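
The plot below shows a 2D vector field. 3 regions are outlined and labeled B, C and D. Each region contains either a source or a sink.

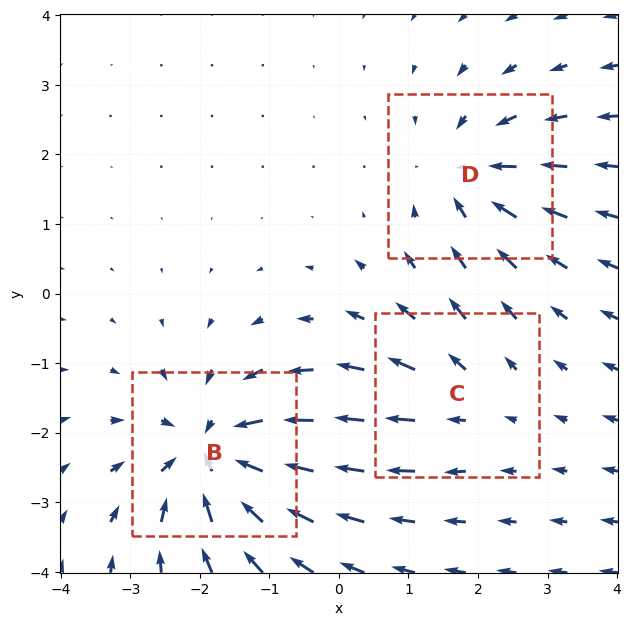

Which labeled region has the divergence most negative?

B

Divergence at each region's feature centre — B: about -5, C: about +2, D: about -4. Region B is most negative.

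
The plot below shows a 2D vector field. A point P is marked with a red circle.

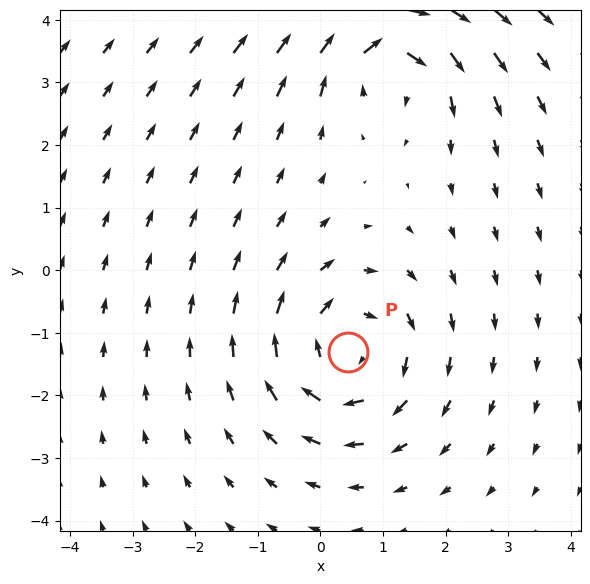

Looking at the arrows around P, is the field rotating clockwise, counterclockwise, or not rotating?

Near P at (0.4, -1.3) the arrows circulate clockwise. The curl (z-component) there is about -4; negative curl means clockwise rotation.

clockwise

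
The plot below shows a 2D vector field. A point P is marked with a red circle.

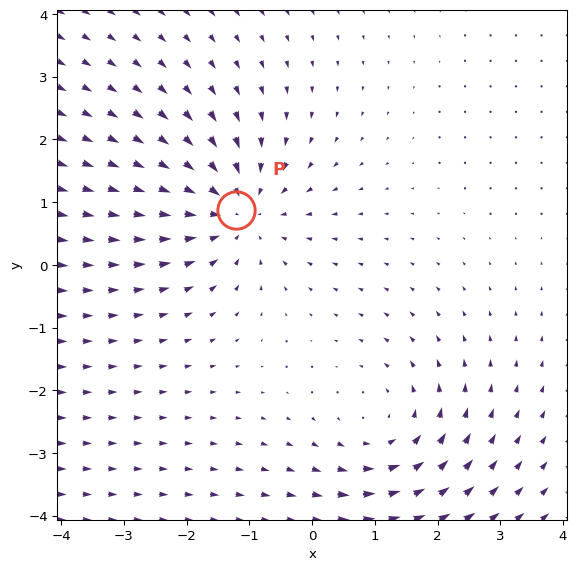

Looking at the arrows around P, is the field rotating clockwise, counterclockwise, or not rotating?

not rotating

Near P at (-1.2, 0.9) the arrows show no circulation. The curl there is ≈0.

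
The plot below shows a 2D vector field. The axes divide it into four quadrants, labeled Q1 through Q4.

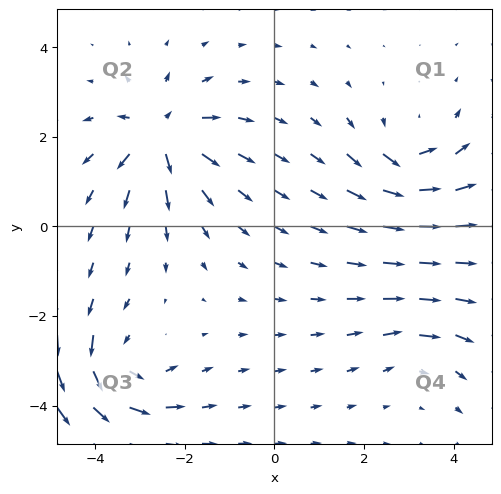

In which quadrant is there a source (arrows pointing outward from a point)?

Q2

The source sits at approximately (-2.5, 2.1), which lies in quadrant Q2. The divergence there is about +7, positive as expected for a source.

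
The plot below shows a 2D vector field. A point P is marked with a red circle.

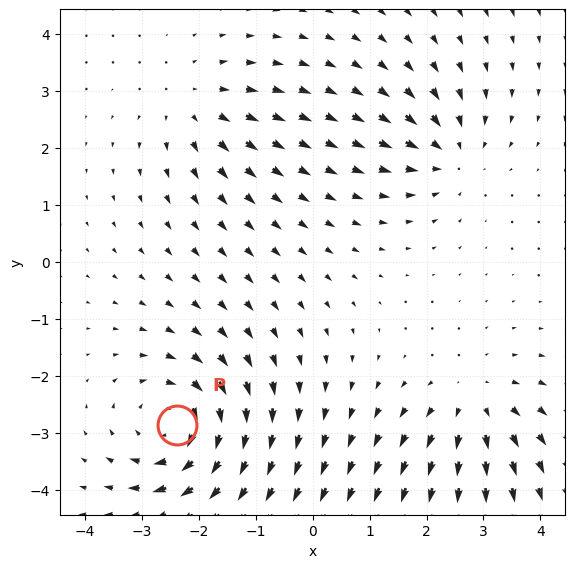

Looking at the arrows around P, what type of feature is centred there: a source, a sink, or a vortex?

At P (-2.4, -2.9) the arrows circulate clockwise. Divergence ≈0, curl about -5 — near-zero divergence with nonzero curl is a vortex.

vortex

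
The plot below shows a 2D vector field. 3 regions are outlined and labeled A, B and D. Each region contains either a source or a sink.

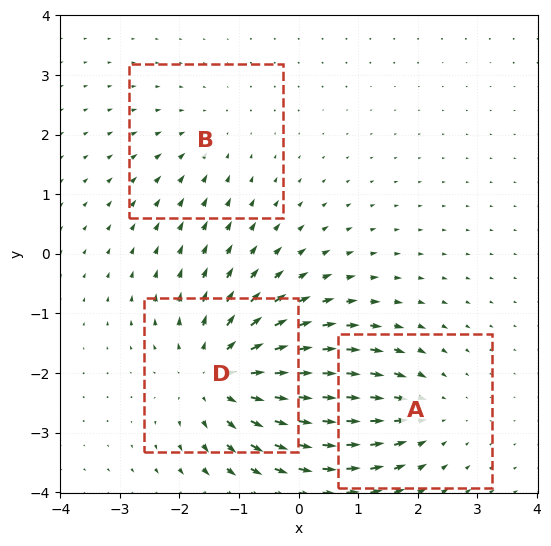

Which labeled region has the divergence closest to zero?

Divergence at each region's feature centre — A: about -3, B: about -2, D: about +5. Region B is closest to zero.

B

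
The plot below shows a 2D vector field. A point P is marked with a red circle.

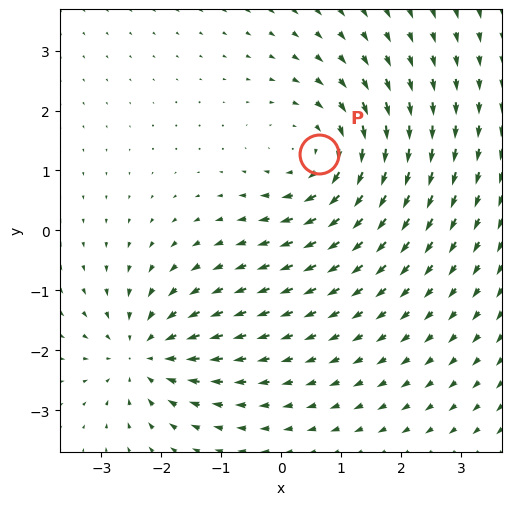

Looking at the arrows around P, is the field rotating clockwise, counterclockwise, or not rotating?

Near P at (0.6, 1.3) the arrows circulate clockwise. The curl (z-component) there is about -3; negative curl means clockwise rotation.

clockwise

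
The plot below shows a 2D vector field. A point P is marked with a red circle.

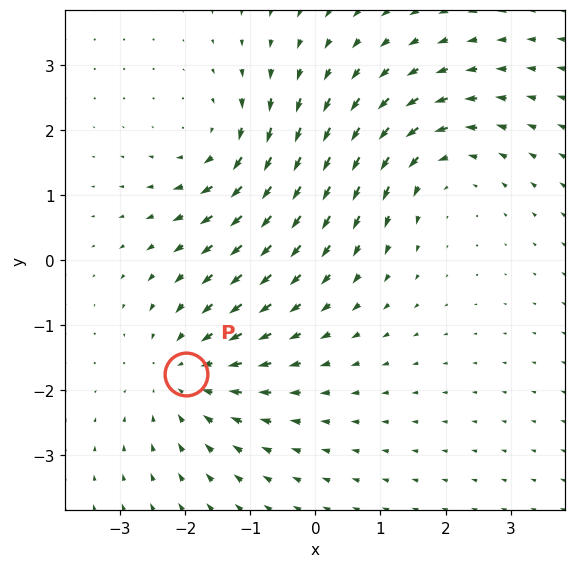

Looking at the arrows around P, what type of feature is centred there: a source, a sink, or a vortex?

At P (-2.0, -1.7) the arrows converge inward. Divergence about -4, curl ≈0 — negative divergence with near-zero curl is a sink.

sink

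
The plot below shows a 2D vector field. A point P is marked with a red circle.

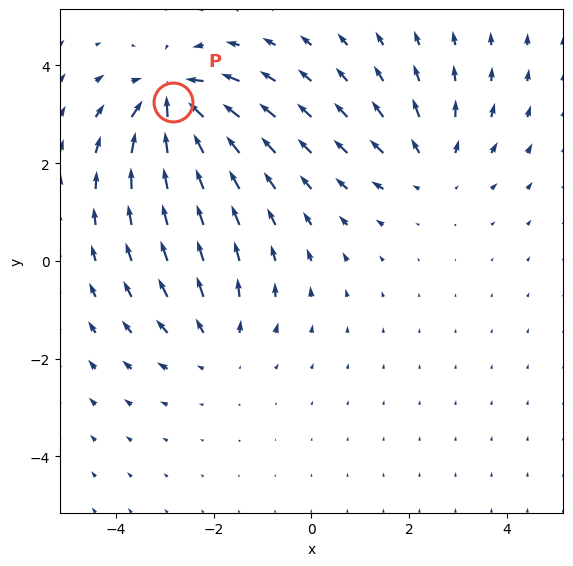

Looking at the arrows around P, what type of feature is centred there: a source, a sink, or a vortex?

At P (-2.8, 3.3) the arrows converge inward. Divergence about -5, curl ≈0 — negative divergence with near-zero curl is a sink.

sink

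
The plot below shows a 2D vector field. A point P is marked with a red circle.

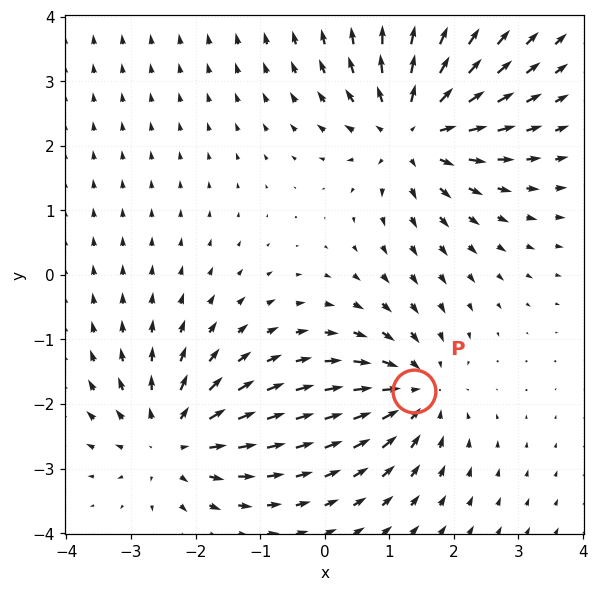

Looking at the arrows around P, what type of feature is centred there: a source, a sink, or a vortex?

At P (1.4, -1.8) the arrows converge inward. Divergence about -4, curl ≈0 — negative divergence with near-zero curl is a sink.

sink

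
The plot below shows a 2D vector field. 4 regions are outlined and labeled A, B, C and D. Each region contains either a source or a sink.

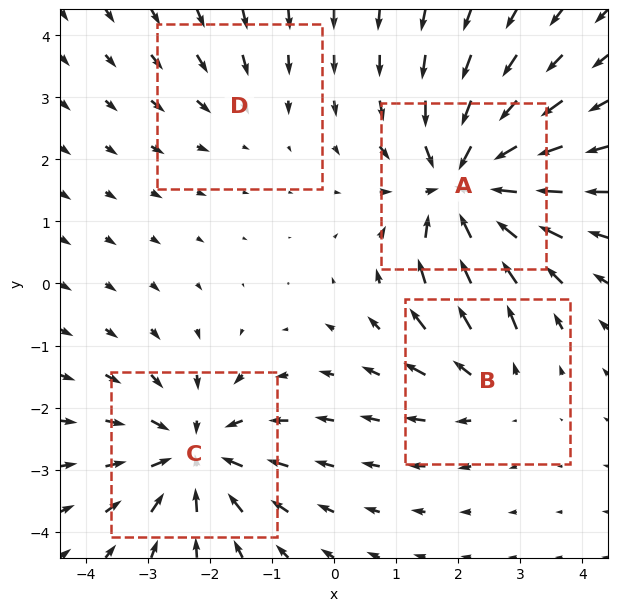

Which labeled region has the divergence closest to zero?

Divergence at each region's feature centre — A: about -7, B: about +3, C: about -6, D: about -2. Region D is closest to zero.

D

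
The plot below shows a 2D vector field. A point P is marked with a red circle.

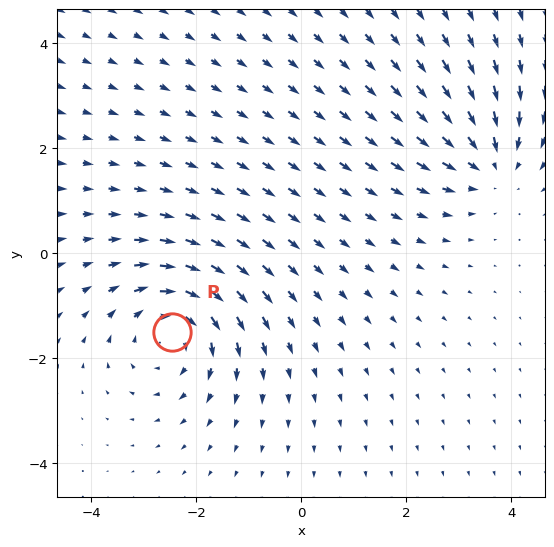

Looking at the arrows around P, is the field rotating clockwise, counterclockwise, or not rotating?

clockwise

Near P at (-2.5, -1.5) the arrows circulate clockwise. The curl (z-component) there is about -4; negative curl means clockwise rotation.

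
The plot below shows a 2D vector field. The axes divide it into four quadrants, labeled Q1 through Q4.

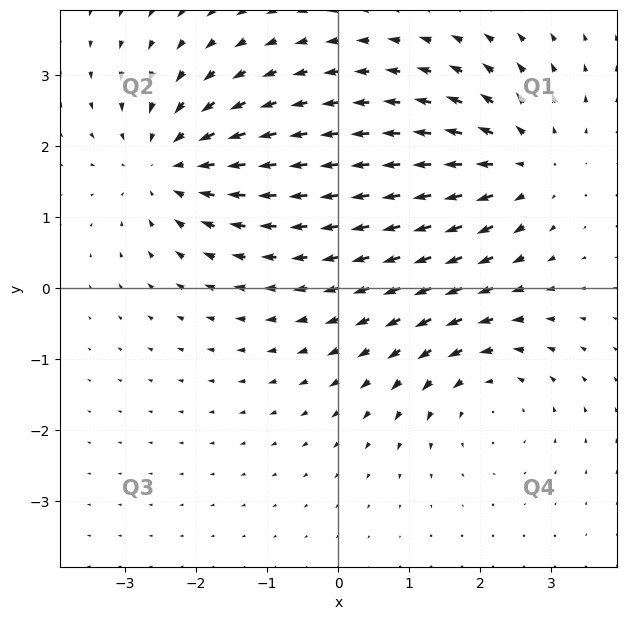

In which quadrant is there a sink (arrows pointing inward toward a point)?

The sink sits at approximately (-2.4, 1.7), which lies in quadrant Q2. The divergence there is about -5, negative as expected for a sink.

Q2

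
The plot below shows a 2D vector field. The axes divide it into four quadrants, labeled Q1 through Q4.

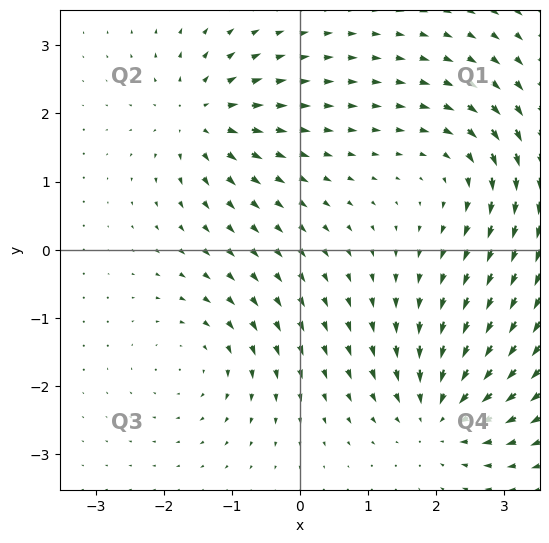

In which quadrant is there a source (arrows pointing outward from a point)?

The source sits at approximately (-1.5, 1.9), which lies in quadrant Q2. The divergence there is about +5, positive as expected for a source.

Q2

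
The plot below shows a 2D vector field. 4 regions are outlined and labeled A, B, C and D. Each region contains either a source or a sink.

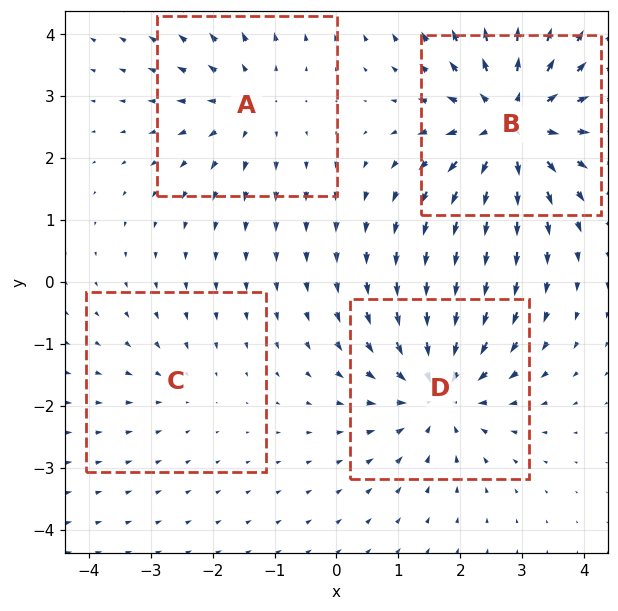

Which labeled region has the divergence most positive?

Divergence at each region's feature centre — A: about +4, B: about +7, C: about -2, D: about -5. Region B is most positive.

B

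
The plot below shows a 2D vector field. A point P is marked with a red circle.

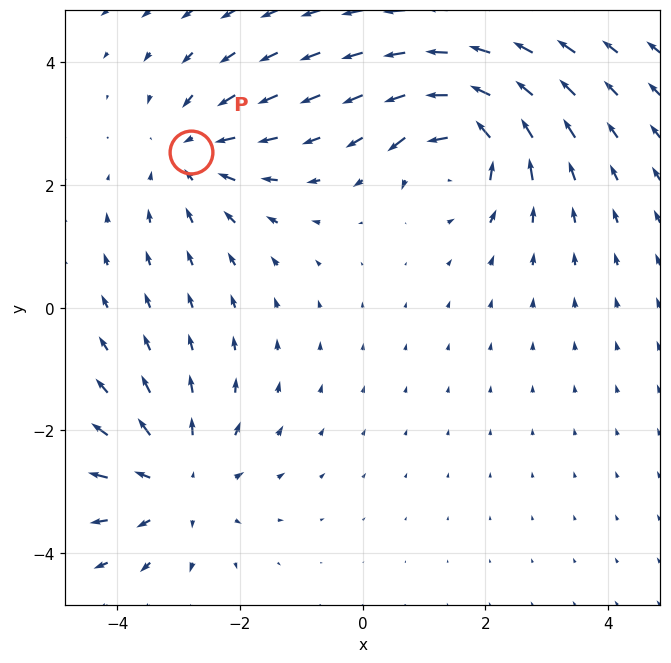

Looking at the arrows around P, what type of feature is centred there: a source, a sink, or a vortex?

sink

At P (-2.8, 2.5) the arrows converge inward. Divergence about -4, curl ≈0 — negative divergence with near-zero curl is a sink.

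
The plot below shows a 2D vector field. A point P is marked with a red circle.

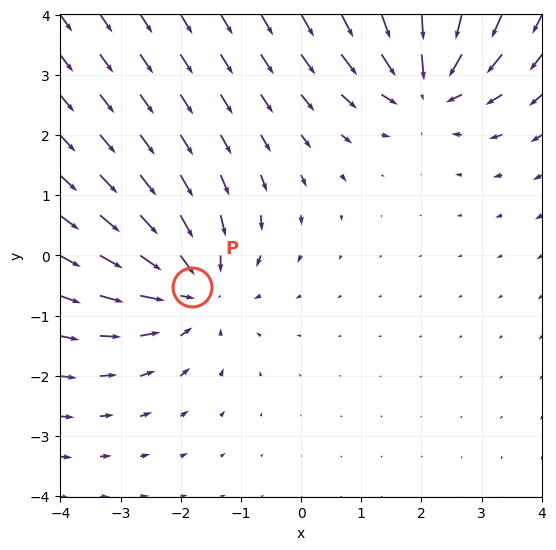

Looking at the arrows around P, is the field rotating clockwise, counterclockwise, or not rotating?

Near P at (-1.8, -0.5) the arrows show no circulation. The curl there is ≈0.

not rotating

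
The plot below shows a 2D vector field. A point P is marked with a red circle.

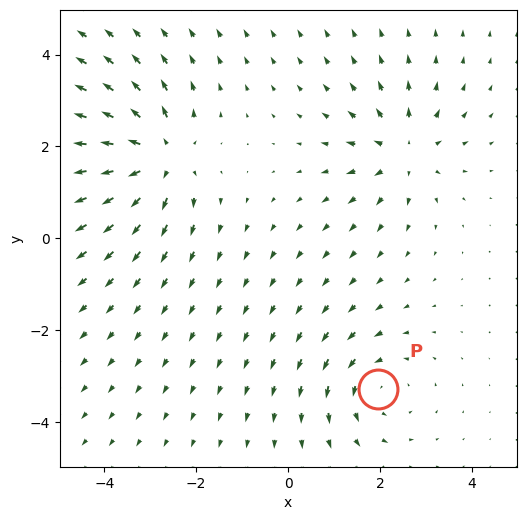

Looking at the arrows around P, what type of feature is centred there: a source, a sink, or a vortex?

At P (2.0, -3.3) the arrows circulate counterclockwise. Divergence ≈0, curl about +3 — near-zero divergence with nonzero curl is a vortex.

vortex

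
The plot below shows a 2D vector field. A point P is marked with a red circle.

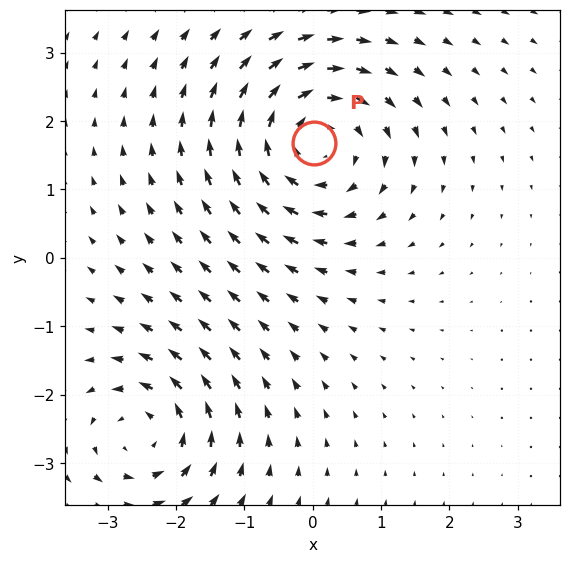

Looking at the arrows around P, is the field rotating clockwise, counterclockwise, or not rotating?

clockwise

Near P at (0.0, 1.7) the arrows circulate clockwise. The curl (z-component) there is about -3; negative curl means clockwise rotation.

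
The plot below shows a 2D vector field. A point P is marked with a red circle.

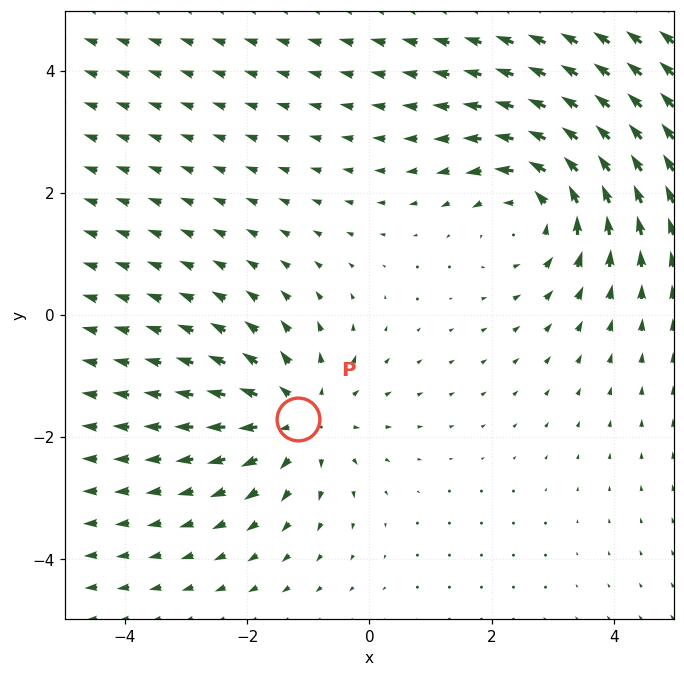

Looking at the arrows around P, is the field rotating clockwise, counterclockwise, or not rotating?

not rotating

Near P at (-1.2, -1.7) the arrows show no circulation. The curl there is ≈0.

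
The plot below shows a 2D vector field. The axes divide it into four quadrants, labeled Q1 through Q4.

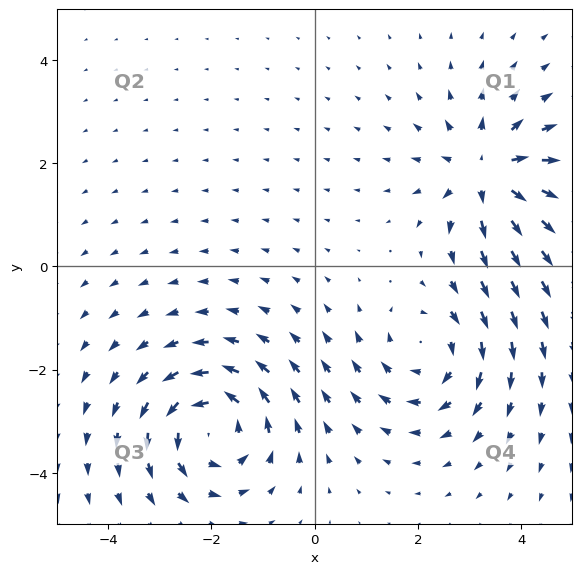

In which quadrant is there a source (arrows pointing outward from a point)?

The source sits at approximately (3.3, 1.8), which lies in quadrant Q1. The divergence there is about +4, positive as expected for a source.

Q1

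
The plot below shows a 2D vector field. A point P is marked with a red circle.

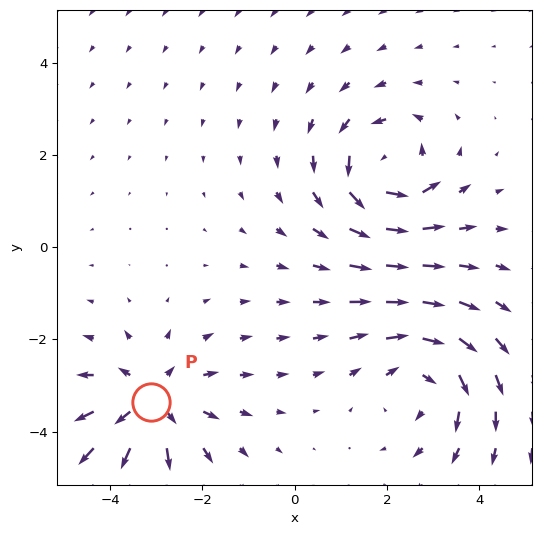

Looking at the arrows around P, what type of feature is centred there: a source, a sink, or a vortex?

At P (-3.1, -3.3) the arrows spread outward. Divergence about +4, curl ≈0 — positive divergence with near-zero curl is a source.

source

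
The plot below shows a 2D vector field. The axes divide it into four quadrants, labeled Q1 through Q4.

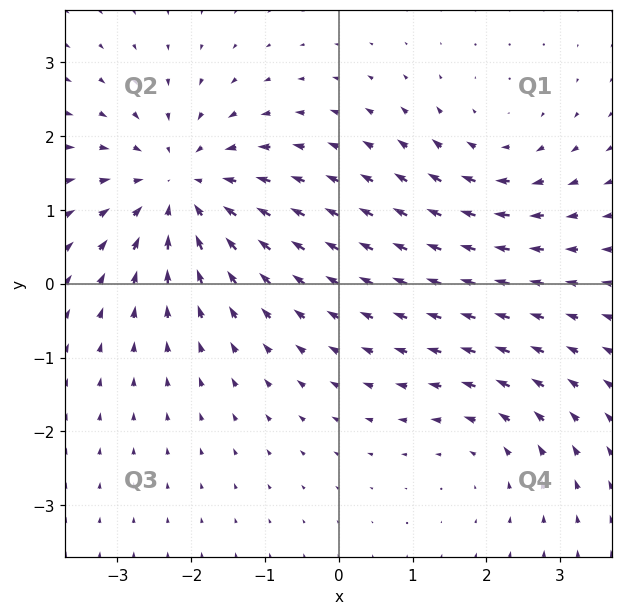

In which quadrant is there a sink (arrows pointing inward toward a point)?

Q2

The sink sits at approximately (-2.1, 1.3), which lies in quadrant Q2. The divergence there is about -5, negative as expected for a sink.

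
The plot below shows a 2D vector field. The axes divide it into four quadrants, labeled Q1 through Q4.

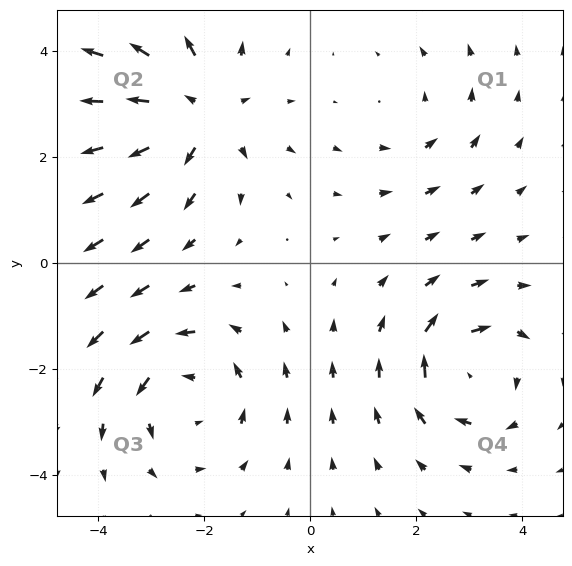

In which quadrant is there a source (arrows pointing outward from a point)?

The source sits at approximately (-2.1, 2.9), which lies in quadrant Q2. The divergence there is about +4, positive as expected for a source.

Q2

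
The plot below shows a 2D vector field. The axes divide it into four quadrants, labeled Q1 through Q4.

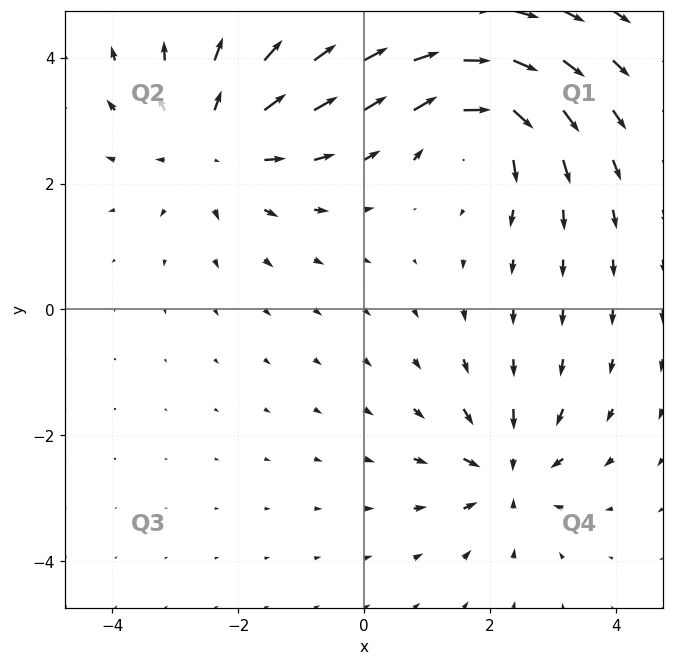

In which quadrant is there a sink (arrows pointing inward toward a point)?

Q4

The sink sits at approximately (2.3, -2.6), which lies in quadrant Q4. The divergence there is about -4, negative as expected for a sink.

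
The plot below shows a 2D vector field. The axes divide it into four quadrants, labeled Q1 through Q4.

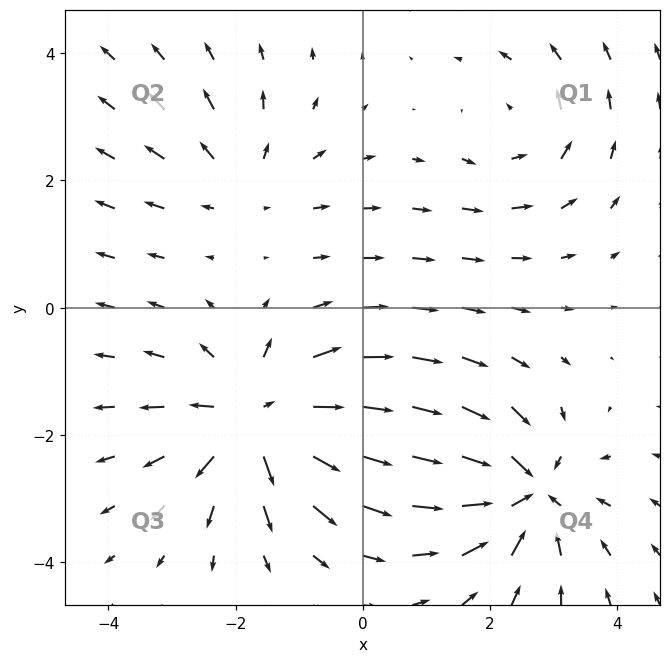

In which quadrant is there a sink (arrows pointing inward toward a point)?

The sink sits at approximately (2.5, -2.9), which lies in quadrant Q4. The divergence there is about -5, negative as expected for a sink.

Q4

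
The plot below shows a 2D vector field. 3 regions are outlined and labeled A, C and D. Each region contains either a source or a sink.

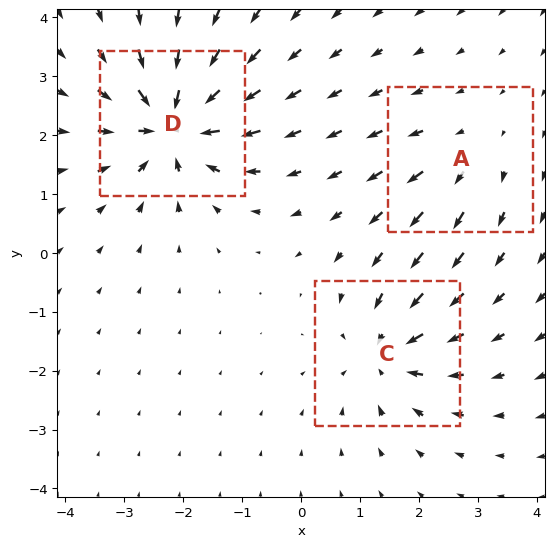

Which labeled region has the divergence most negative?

Divergence at each region's feature centre — A: about +2, C: about -4, D: about -6. Region D is most negative.

D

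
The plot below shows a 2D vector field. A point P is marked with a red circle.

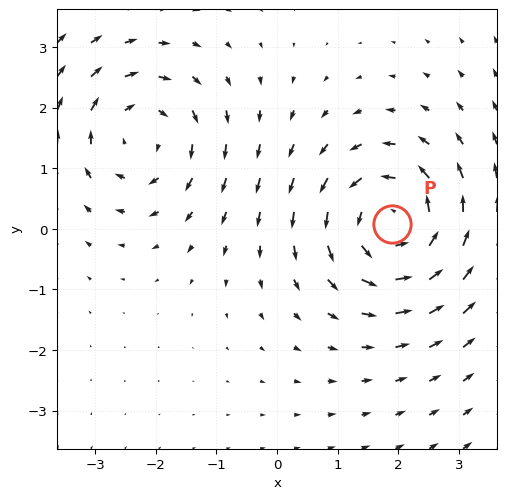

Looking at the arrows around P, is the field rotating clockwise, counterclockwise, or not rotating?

counterclockwise

Near P at (1.9, 0.1) the arrows circulate counterclockwise. The curl (z-component) there is about +4; positive curl means counterclockwise rotation.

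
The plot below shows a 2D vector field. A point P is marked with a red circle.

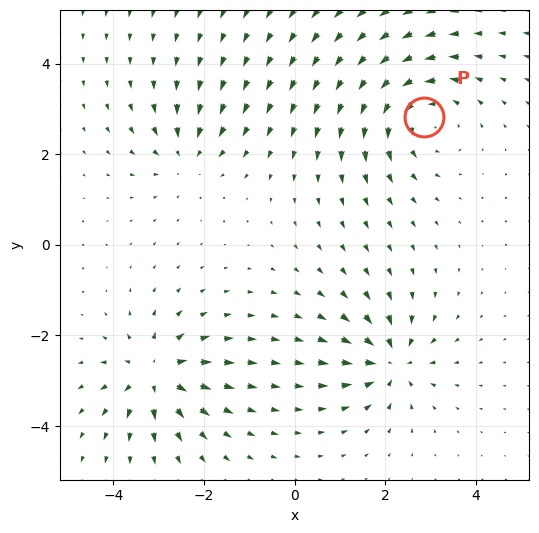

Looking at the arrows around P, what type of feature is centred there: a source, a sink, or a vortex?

At P (2.9, 2.8) the arrows circulate counterclockwise. Divergence ≈0, curl about +4 — near-zero divergence with nonzero curl is a vortex.

vortex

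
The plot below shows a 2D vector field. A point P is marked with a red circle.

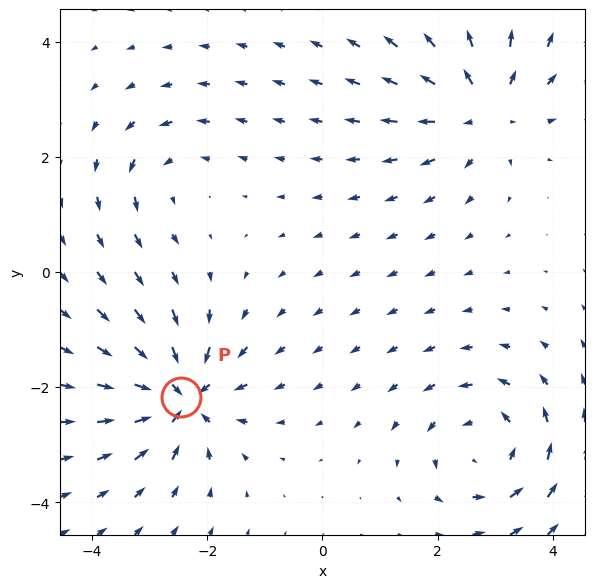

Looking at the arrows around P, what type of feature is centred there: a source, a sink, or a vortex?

At P (-2.5, -2.2) the arrows converge inward. Divergence about -7, curl ≈0 — negative divergence with near-zero curl is a sink.

sink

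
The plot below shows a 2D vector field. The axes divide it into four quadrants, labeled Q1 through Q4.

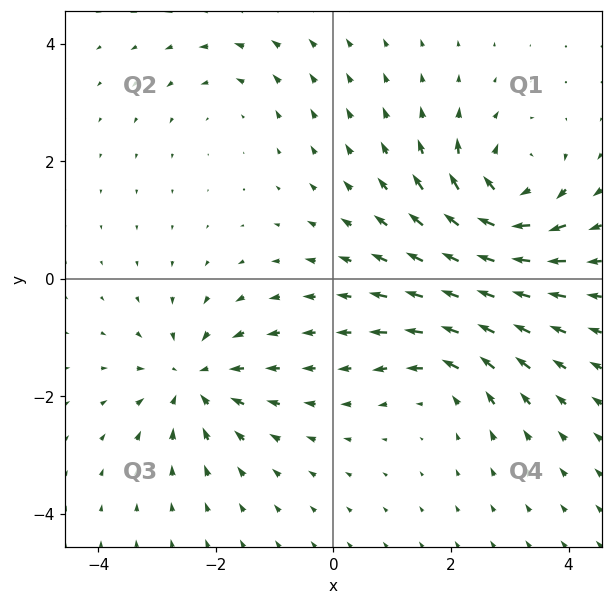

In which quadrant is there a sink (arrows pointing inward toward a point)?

Q3

The sink sits at approximately (-2.4, -1.7), which lies in quadrant Q3. The divergence there is about -5, negative as expected for a sink.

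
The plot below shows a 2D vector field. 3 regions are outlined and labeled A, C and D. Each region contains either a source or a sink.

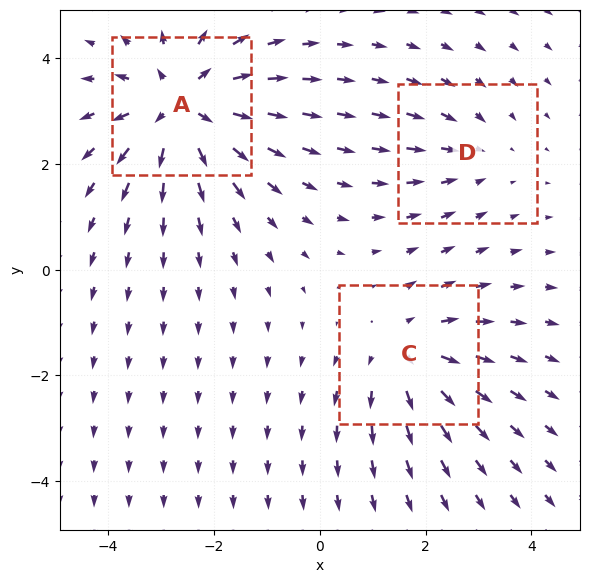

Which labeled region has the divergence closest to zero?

Divergence at each region's feature centre — A: about +5, C: about +3, D: about -2. Region D is closest to zero.

D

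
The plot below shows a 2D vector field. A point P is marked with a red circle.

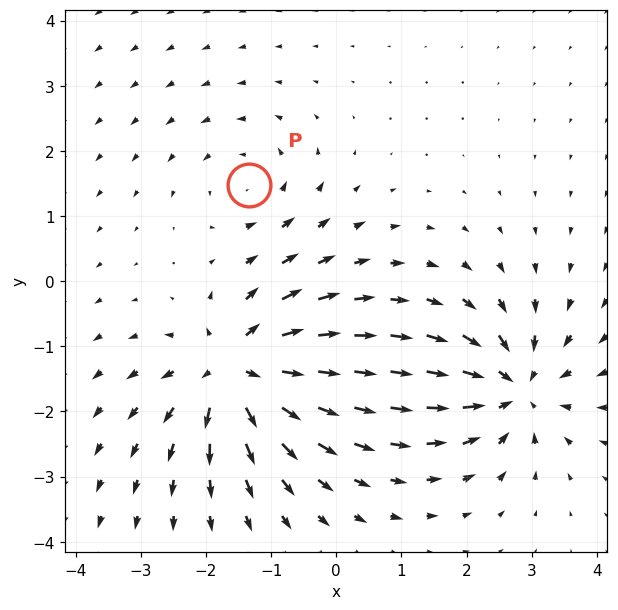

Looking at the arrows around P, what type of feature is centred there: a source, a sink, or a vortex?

At P (-1.3, 1.5) the arrows circulate counterclockwise. Divergence ≈0, curl about +3 — near-zero divergence with nonzero curl is a vortex.

vortex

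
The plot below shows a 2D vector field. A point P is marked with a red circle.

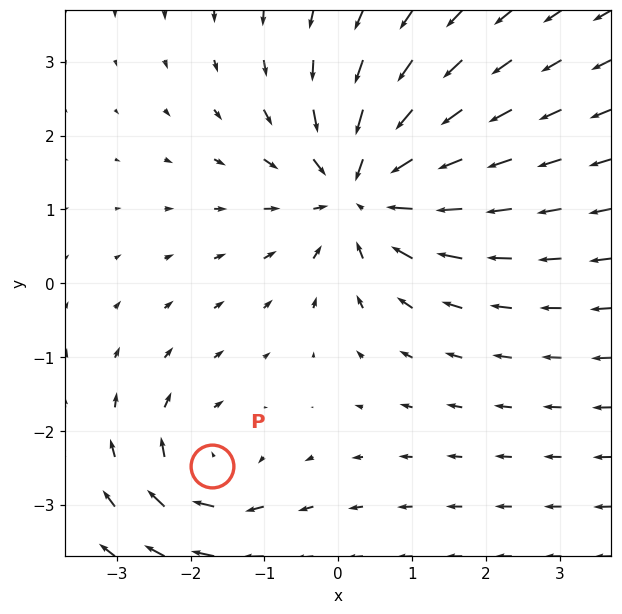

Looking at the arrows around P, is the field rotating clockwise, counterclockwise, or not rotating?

clockwise

Near P at (-1.7, -2.5) the arrows circulate clockwise. The curl (z-component) there is about -4; negative curl means clockwise rotation.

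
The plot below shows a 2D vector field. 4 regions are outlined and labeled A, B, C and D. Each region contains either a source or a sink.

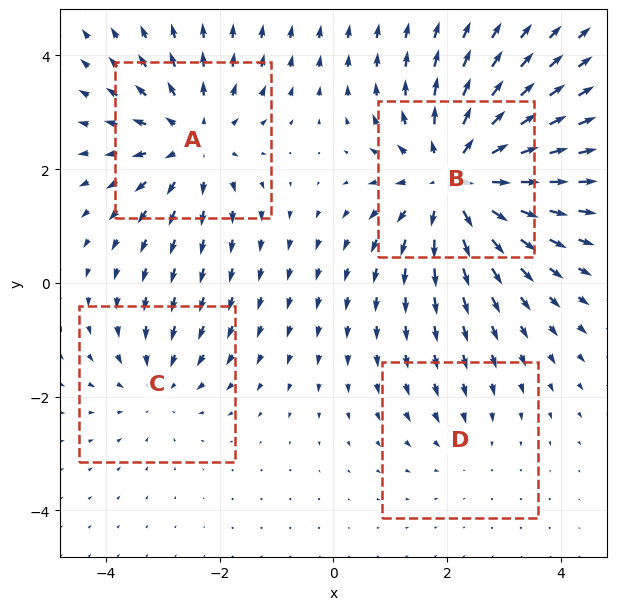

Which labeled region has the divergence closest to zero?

D

Divergence at each region's feature centre — A: about +4, B: about +6, C: about -3, D: about -2. Region D is closest to zero.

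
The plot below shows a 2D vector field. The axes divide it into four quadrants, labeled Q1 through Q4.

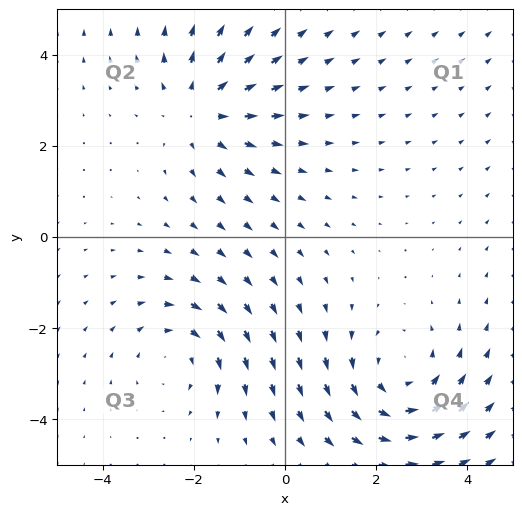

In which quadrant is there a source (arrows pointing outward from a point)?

Q2

The source sits at approximately (-1.9, 2.8), which lies in quadrant Q2. The divergence there is about +3, positive as expected for a source.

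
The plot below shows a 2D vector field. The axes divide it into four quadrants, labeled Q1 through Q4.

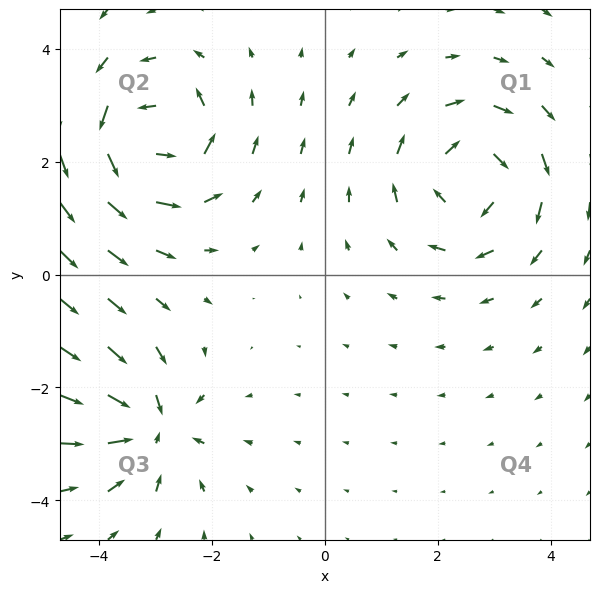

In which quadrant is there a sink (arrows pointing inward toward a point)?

Q3

The sink sits at approximately (-3.1, -2.7), which lies in quadrant Q3. The divergence there is about -5, negative as expected for a sink.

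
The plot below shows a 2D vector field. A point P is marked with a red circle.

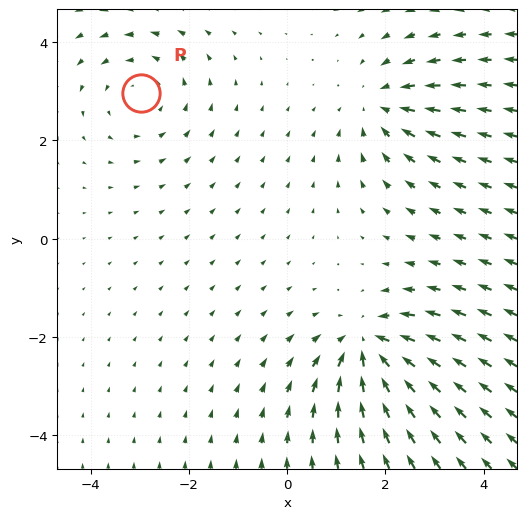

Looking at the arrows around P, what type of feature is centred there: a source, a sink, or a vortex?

At P (-3.0, 3.0) the arrows circulate counterclockwise. Divergence ≈0, curl about +2 — near-zero divergence with nonzero curl is a vortex.

vortex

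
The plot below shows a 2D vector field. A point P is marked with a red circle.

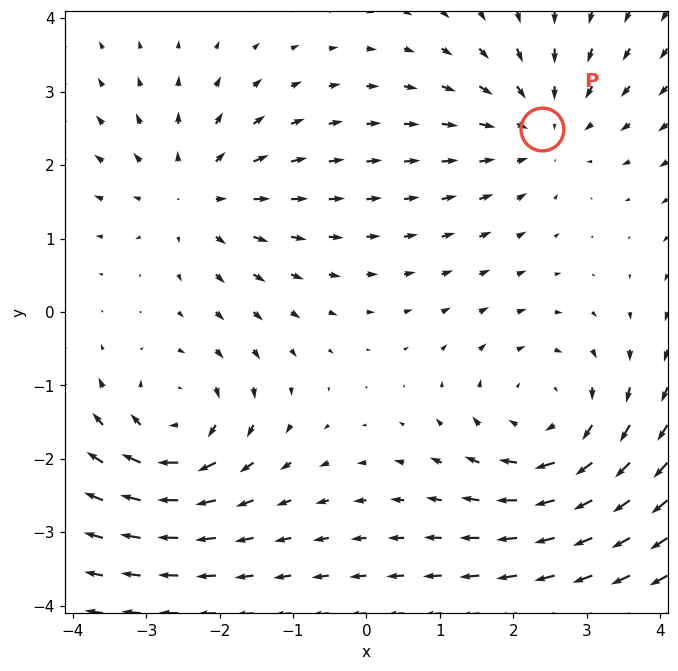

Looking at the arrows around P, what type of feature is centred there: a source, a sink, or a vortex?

sink

At P (2.4, 2.5) the arrows converge inward. Divergence about -3, curl ≈0 — negative divergence with near-zero curl is a sink.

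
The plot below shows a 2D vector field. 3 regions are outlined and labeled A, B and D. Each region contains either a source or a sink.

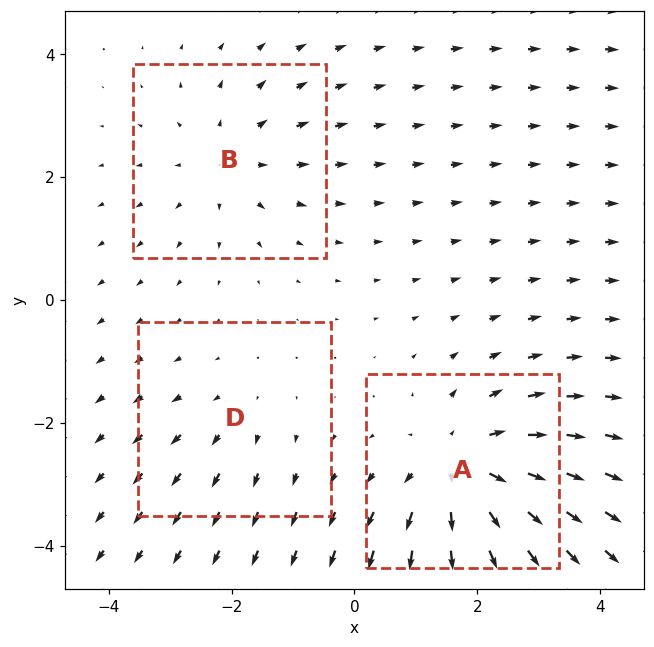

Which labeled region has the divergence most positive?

A

Divergence at each region's feature centre — A: about +4, B: about +3, D: about +2. Region A is most positive.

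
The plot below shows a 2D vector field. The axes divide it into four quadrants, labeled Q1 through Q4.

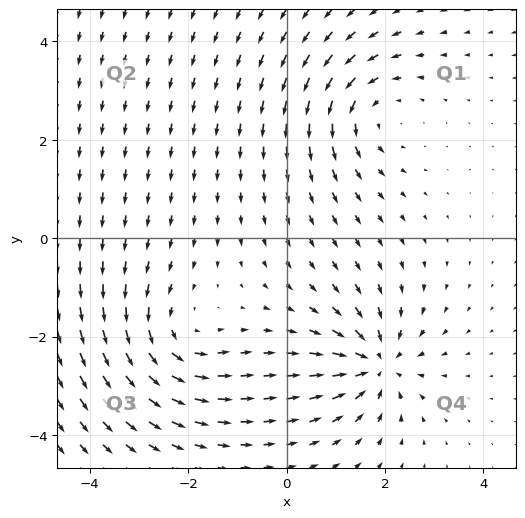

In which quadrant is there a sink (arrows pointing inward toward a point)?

The sink sits at approximately (1.8, -2.6), which lies in quadrant Q4. The divergence there is about -7, negative as expected for a sink.

Q4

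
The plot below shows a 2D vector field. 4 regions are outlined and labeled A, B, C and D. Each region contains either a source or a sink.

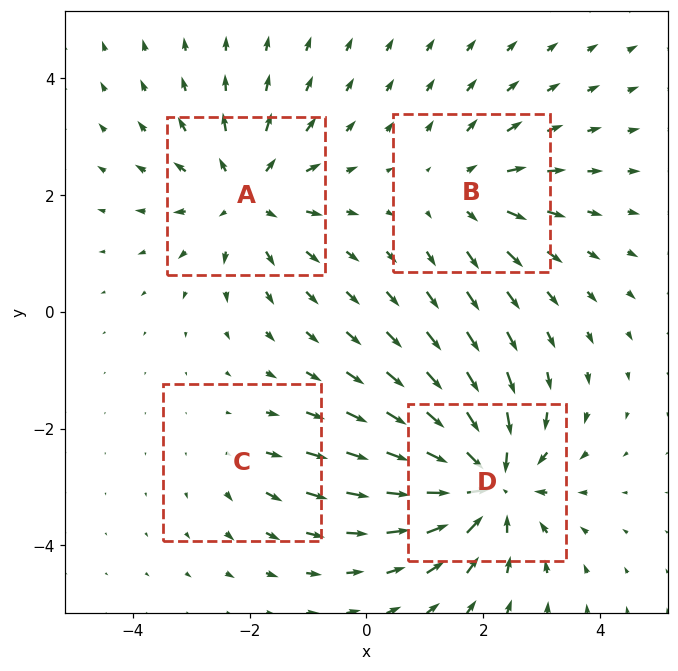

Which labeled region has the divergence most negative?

Divergence at each region's feature centre — A: about +5, B: about +3, C: about +2, D: about -7. Region D is most negative.

D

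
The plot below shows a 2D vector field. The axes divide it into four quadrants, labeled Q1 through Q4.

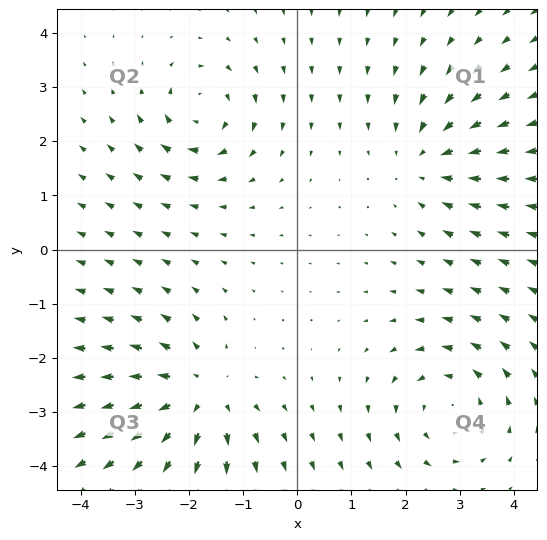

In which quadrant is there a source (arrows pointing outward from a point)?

The source sits at approximately (-1.8, -2.7), which lies in quadrant Q3. The divergence there is about +4, positive as expected for a source.

Q3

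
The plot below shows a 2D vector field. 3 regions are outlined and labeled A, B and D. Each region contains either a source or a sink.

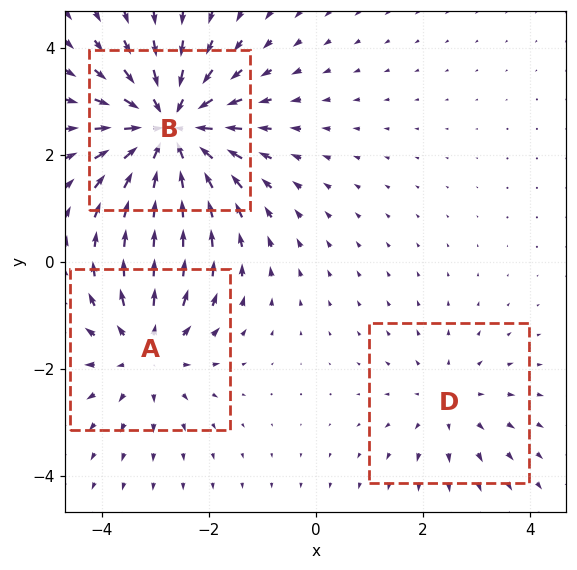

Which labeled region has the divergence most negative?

Divergence at each region's feature centre — A: about +3, B: about -5, D: about +2. Region B is most negative.

B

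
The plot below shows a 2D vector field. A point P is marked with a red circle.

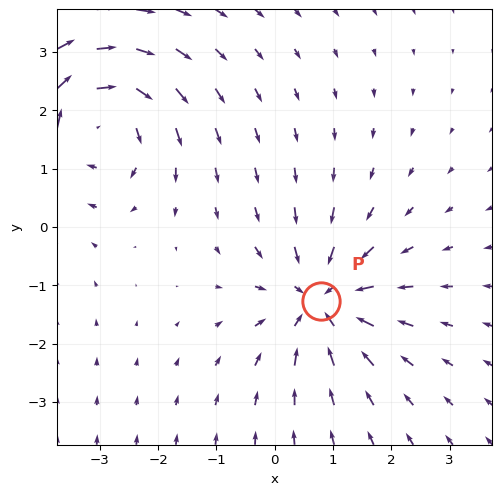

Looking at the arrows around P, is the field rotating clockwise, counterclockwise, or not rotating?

not rotating

Near P at (0.8, -1.3) the arrows show no circulation. The curl there is ≈0.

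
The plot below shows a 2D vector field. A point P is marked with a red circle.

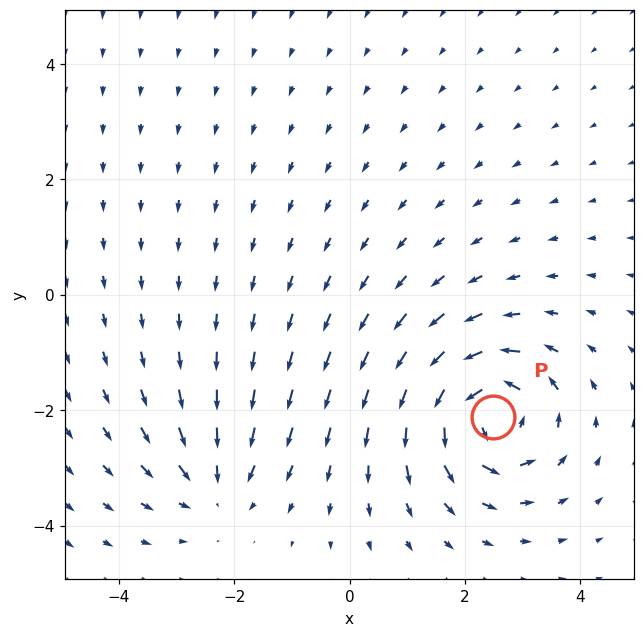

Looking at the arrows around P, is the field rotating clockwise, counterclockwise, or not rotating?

counterclockwise

Near P at (2.5, -2.1) the arrows circulate counterclockwise. The curl (z-component) there is about +6; positive curl means counterclockwise rotation.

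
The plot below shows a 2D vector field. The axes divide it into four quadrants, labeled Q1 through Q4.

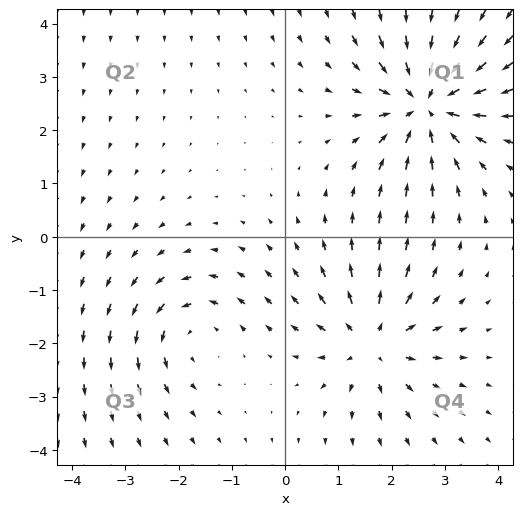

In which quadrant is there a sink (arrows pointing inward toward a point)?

Q1

The sink sits at approximately (2.7, 2.5), which lies in quadrant Q1. The divergence there is about -5, negative as expected for a sink.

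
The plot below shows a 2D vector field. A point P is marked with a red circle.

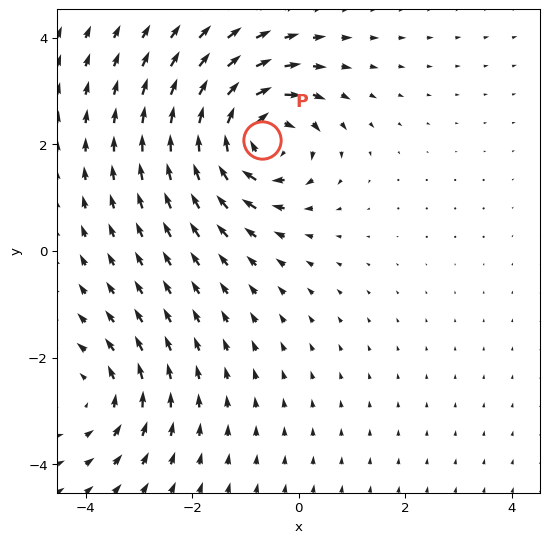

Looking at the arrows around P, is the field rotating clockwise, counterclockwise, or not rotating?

clockwise

Near P at (-0.7, 2.1) the arrows circulate clockwise. The curl (z-component) there is about -6; negative curl means clockwise rotation.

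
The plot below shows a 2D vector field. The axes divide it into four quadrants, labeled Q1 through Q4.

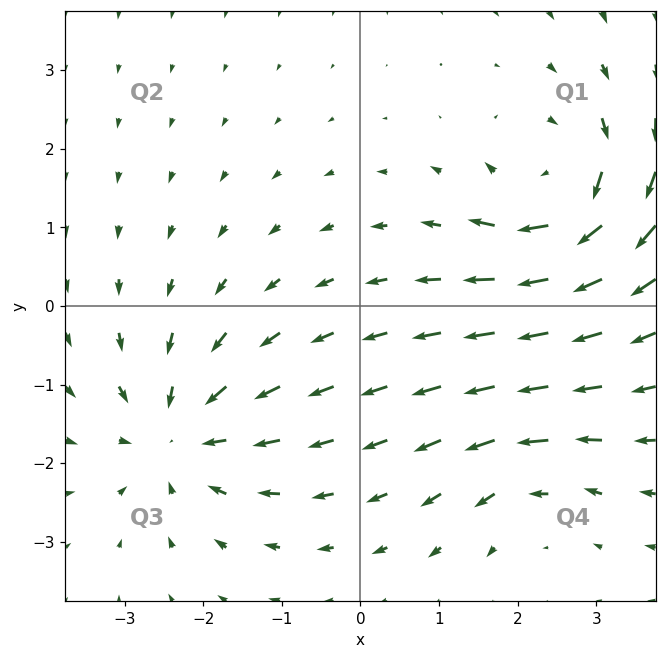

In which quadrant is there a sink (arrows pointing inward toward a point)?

Q3

The sink sits at approximately (-2.3, -1.6), which lies in quadrant Q3. The divergence there is about -5, negative as expected for a sink.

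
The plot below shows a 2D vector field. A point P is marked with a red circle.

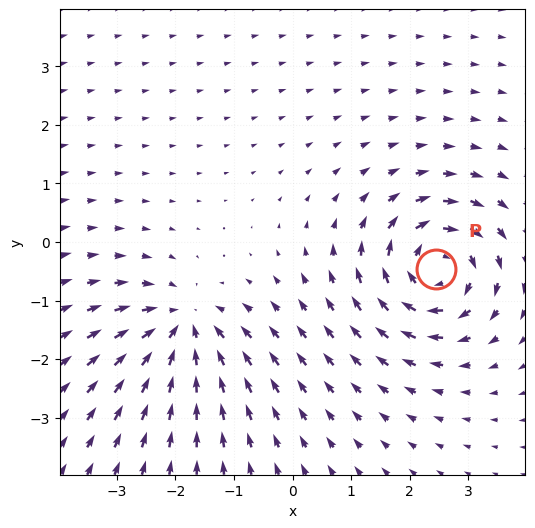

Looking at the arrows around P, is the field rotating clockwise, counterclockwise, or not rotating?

clockwise

Near P at (2.4, -0.5) the arrows circulate clockwise. The curl (z-component) there is about -6; negative curl means clockwise rotation.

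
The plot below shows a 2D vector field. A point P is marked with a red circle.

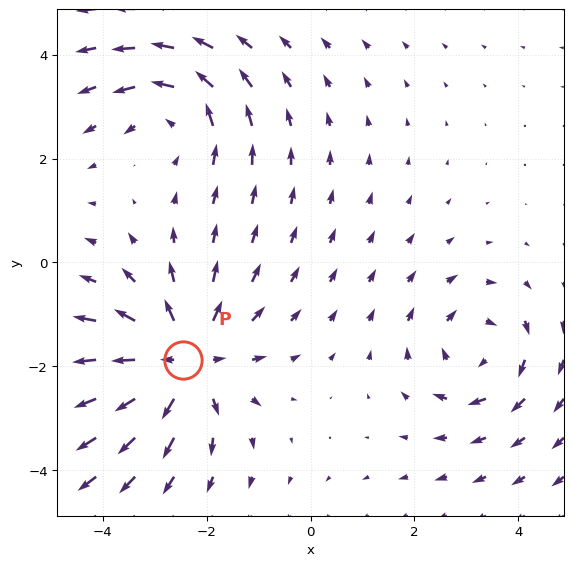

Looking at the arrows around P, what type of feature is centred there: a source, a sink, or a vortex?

At P (-2.5, -1.9) the arrows spread outward. Divergence about +4, curl ≈0 — positive divergence with near-zero curl is a source.

source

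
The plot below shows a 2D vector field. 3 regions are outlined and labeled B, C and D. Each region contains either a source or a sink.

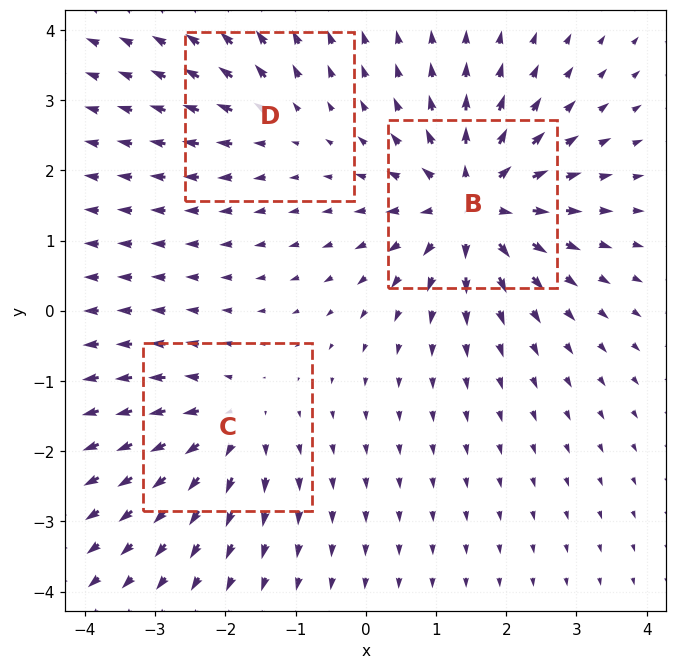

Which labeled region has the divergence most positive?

B

Divergence at each region's feature centre — B: about +6, C: about +4, D: about +2. Region B is most positive.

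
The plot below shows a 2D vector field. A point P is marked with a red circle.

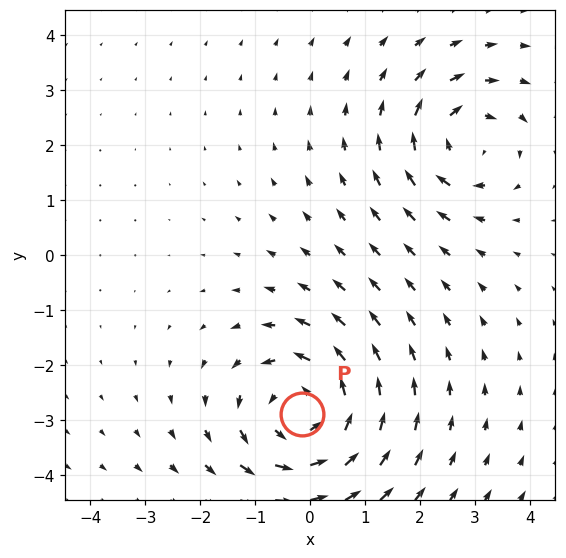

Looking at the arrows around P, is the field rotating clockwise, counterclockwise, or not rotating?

Near P at (-0.1, -2.9) the arrows circulate counterclockwise. The curl (z-component) there is about +3; positive curl means counterclockwise rotation.

counterclockwise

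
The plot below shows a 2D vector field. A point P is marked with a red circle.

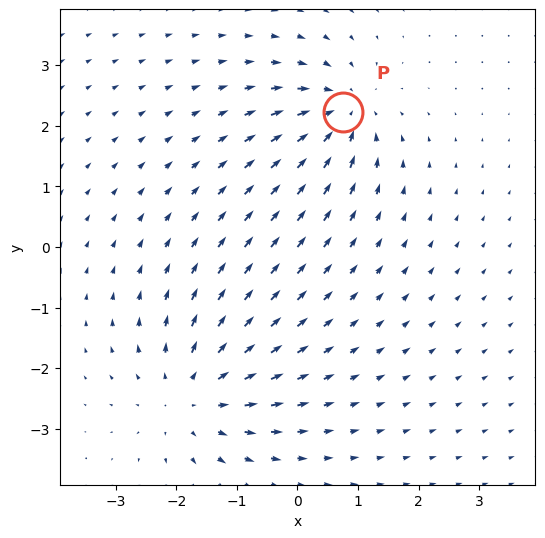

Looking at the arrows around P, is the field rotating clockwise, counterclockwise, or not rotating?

not rotating

Near P at (0.7, 2.2) the arrows show no circulation. The curl there is ≈0.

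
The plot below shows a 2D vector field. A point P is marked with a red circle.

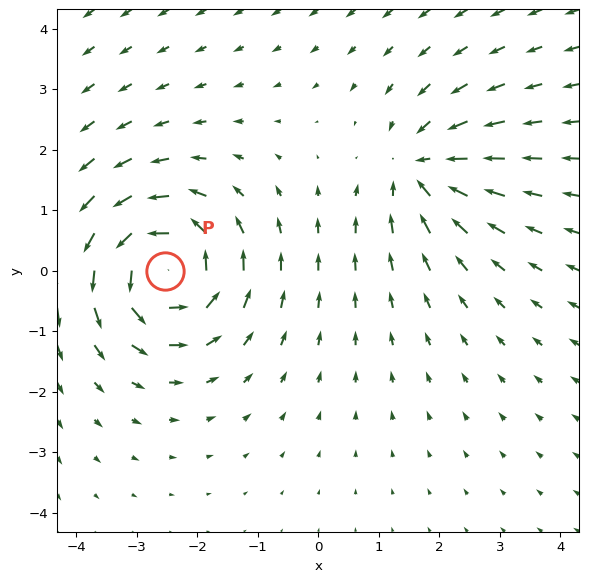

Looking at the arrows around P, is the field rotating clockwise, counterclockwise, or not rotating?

counterclockwise

Near P at (-2.5, -0.0) the arrows circulate counterclockwise. The curl (z-component) there is about +6; positive curl means counterclockwise rotation.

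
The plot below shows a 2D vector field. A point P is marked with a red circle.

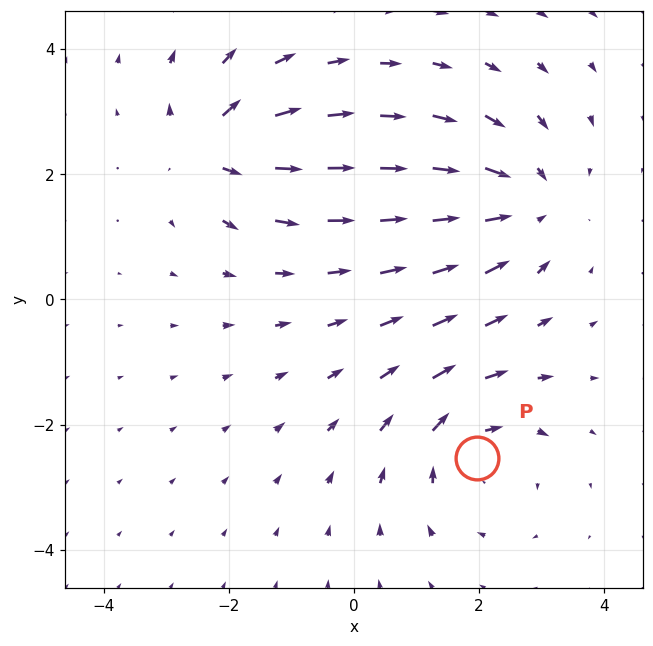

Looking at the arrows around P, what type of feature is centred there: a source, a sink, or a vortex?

At P (2.0, -2.5) the arrows circulate clockwise. Divergence ≈0, curl about -4 — near-zero divergence with nonzero curl is a vortex.

vortex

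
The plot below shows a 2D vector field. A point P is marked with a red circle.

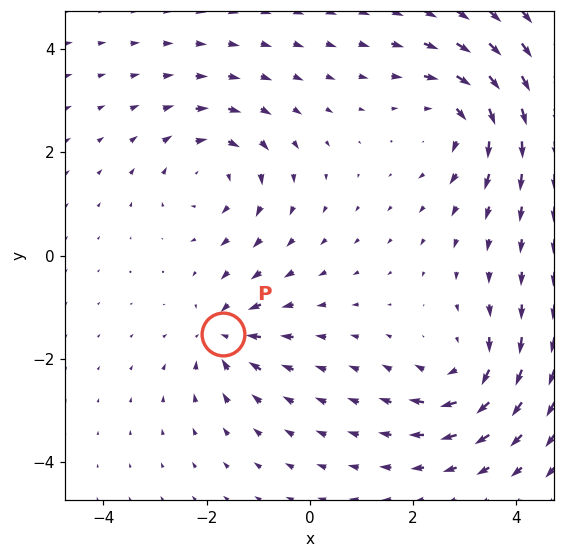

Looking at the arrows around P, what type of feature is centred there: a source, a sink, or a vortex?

sink

At P (-1.7, -1.5) the arrows converge inward. Divergence about -5, curl ≈0 — negative divergence with near-zero curl is a sink.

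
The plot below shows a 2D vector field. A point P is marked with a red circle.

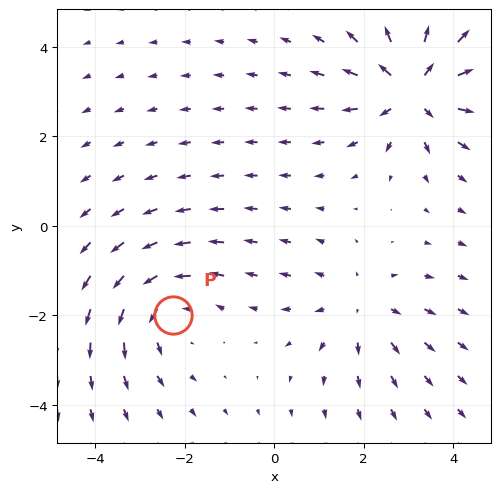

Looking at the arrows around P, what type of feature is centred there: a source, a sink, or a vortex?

At P (-2.3, -2.0) the arrows circulate counterclockwise. Divergence ≈0, curl about +4 — near-zero divergence with nonzero curl is a vortex.

vortex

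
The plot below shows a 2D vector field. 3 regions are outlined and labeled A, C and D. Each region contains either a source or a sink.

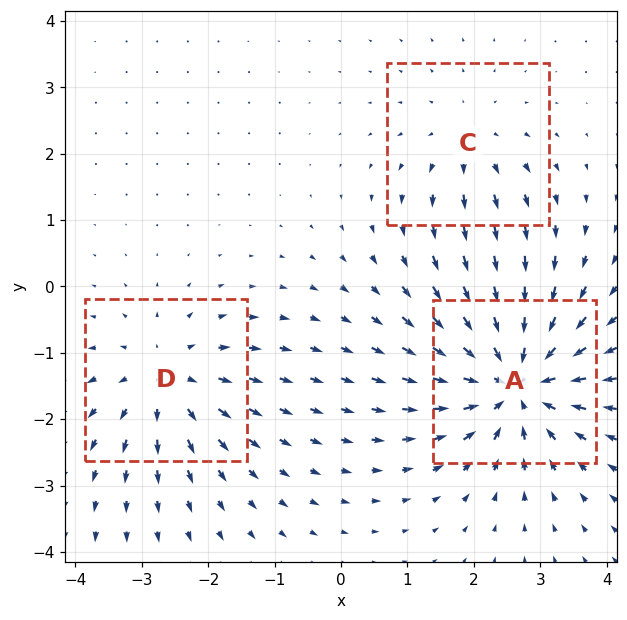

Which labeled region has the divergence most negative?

A

Divergence at each region's feature centre — A: about -5, C: about +2, D: about +3. Region A is most negative.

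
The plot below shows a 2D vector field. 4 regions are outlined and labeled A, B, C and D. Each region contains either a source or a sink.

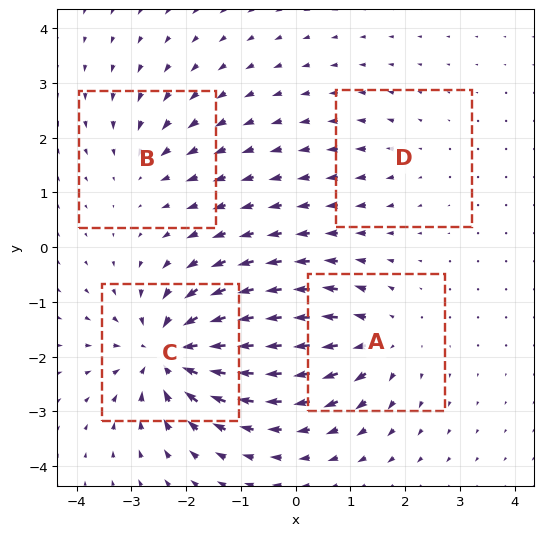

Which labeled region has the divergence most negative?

Divergence at each region's feature centre — A: about +5, B: about -3, C: about -8, D: about +2. Region C is most negative.

C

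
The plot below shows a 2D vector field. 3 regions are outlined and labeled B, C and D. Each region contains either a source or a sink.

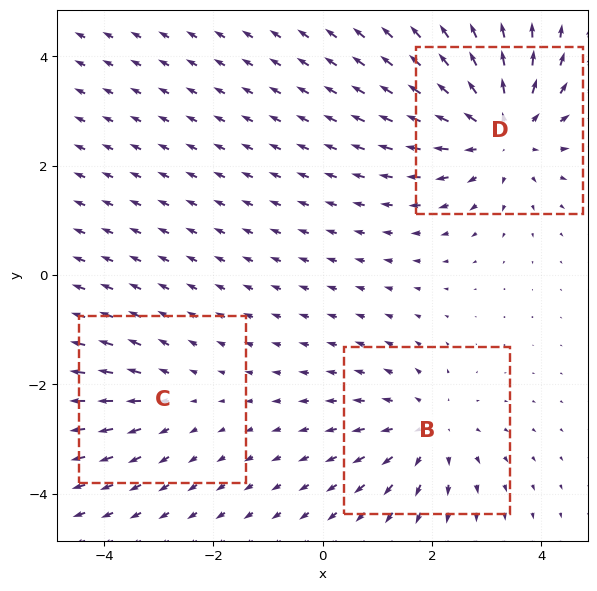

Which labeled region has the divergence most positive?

Divergence at each region's feature centre — B: about +3, C: about +2, D: about +4. Region D is most positive.

D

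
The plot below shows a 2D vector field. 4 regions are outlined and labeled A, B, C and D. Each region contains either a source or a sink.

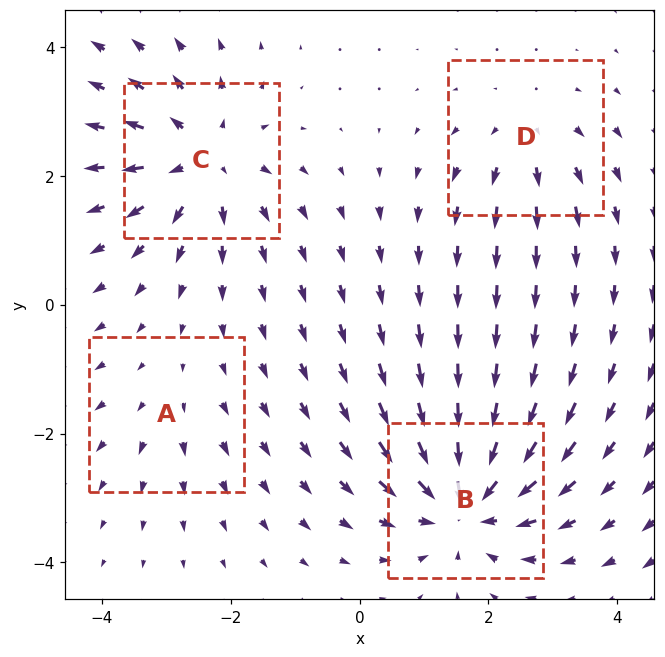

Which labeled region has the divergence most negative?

B

Divergence at each region's feature centre — A: about +2, B: about -7, C: about +6, D: about +3. Region B is most negative.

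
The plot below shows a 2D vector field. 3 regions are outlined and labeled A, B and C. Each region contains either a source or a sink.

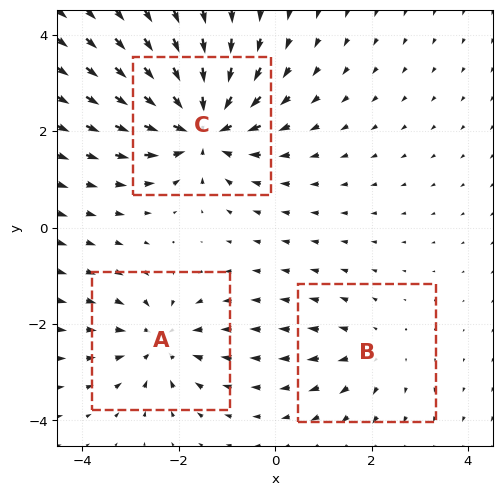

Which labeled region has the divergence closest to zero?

Divergence at each region's feature centre — A: about -3, B: about +2, C: about -5. Region B is closest to zero.

B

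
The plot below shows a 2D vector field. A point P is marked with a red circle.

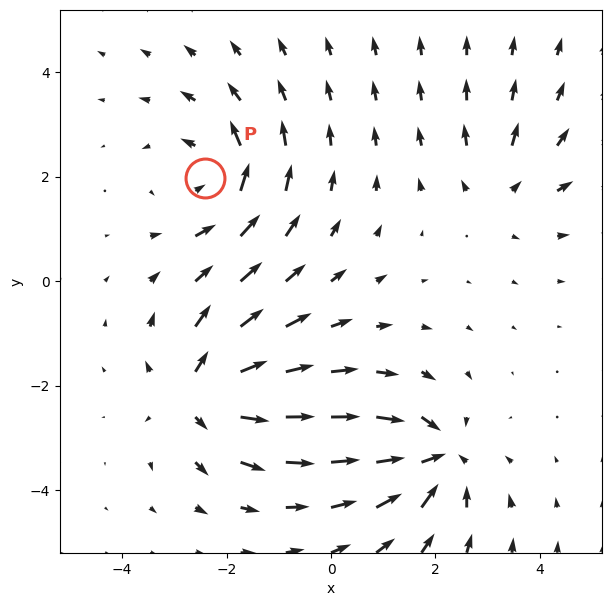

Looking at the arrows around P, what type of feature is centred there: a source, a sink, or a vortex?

At P (-2.4, 2.0) the arrows circulate counterclockwise. Divergence ≈0, curl about +4 — near-zero divergence with nonzero curl is a vortex.

vortex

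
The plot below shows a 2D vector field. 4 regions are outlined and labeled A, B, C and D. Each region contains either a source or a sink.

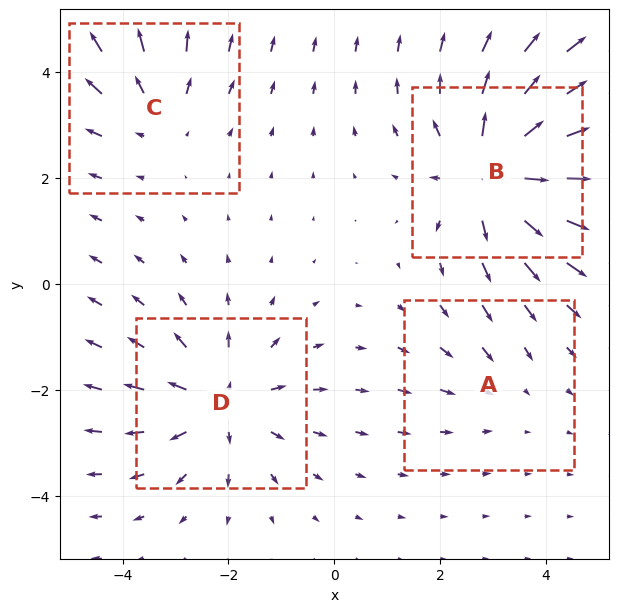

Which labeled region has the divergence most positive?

B

Divergence at each region's feature centre — A: about -2, B: about +6, C: about +3, D: about +4. Region B is most positive.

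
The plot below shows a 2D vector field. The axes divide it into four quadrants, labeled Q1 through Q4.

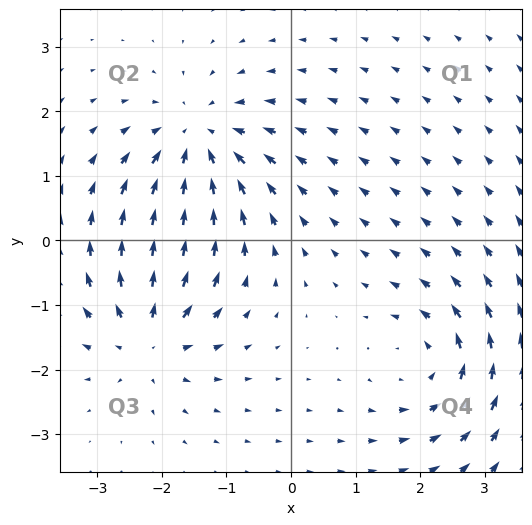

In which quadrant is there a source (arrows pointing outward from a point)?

Q3

The source sits at approximately (-2.2, -1.5), which lies in quadrant Q3. The divergence there is about +5, positive as expected for a source.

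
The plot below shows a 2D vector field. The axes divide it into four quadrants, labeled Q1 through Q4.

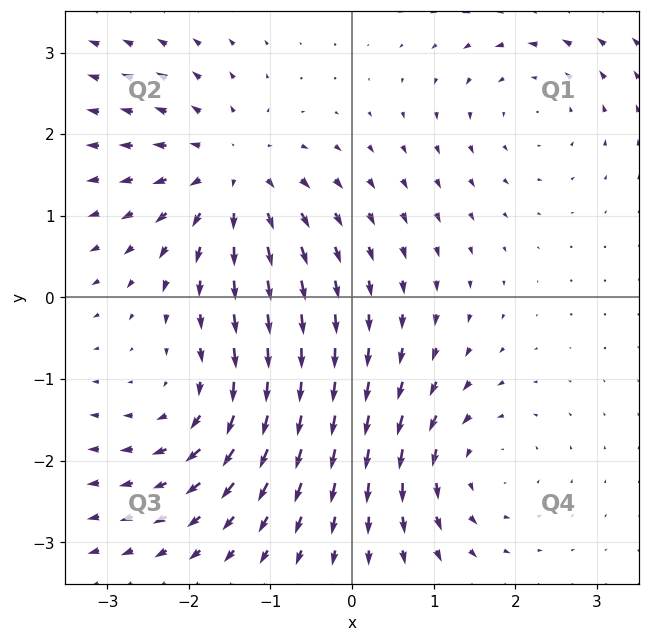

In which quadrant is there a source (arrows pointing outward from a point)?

Q2

The source sits at approximately (-1.5, 1.5), which lies in quadrant Q2. The divergence there is about +5, positive as expected for a source.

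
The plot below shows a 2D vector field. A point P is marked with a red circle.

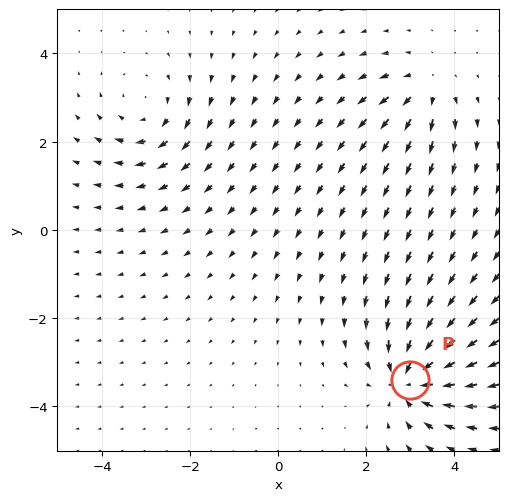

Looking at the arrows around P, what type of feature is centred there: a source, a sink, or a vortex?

sink

At P (3.0, -3.4) the arrows converge inward. Divergence about -6, curl ≈0 — negative divergence with near-zero curl is a sink.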